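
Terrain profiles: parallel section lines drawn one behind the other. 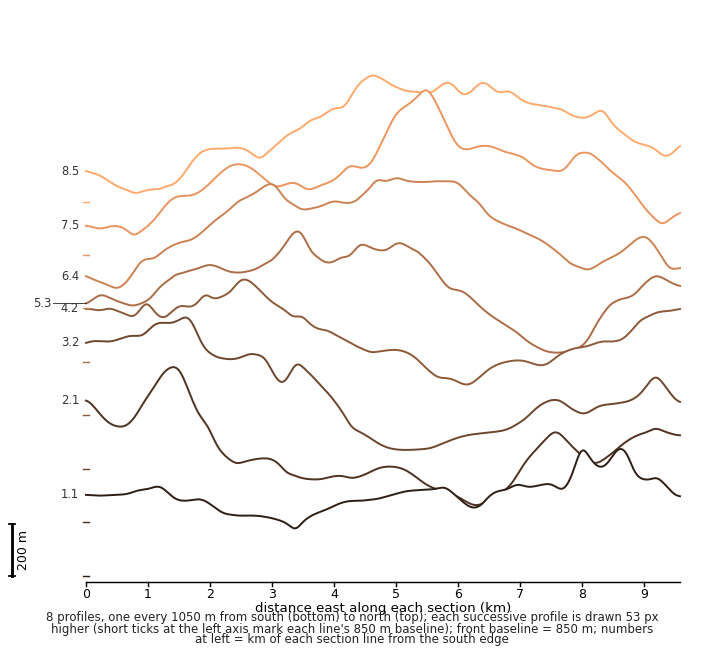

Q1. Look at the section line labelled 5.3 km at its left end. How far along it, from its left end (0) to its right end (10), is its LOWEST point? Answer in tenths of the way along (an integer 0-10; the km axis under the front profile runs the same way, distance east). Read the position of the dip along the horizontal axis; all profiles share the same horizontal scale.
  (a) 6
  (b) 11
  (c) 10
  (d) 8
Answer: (d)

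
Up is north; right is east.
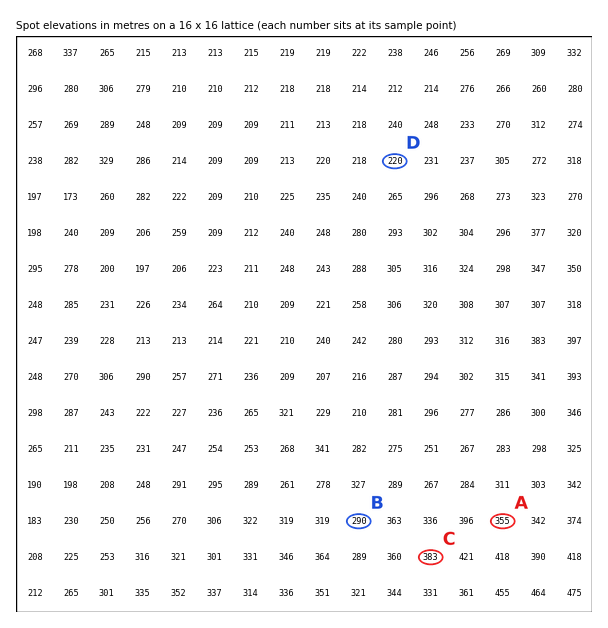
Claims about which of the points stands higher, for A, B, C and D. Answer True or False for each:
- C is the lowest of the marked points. False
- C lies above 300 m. True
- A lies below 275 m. False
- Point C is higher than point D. True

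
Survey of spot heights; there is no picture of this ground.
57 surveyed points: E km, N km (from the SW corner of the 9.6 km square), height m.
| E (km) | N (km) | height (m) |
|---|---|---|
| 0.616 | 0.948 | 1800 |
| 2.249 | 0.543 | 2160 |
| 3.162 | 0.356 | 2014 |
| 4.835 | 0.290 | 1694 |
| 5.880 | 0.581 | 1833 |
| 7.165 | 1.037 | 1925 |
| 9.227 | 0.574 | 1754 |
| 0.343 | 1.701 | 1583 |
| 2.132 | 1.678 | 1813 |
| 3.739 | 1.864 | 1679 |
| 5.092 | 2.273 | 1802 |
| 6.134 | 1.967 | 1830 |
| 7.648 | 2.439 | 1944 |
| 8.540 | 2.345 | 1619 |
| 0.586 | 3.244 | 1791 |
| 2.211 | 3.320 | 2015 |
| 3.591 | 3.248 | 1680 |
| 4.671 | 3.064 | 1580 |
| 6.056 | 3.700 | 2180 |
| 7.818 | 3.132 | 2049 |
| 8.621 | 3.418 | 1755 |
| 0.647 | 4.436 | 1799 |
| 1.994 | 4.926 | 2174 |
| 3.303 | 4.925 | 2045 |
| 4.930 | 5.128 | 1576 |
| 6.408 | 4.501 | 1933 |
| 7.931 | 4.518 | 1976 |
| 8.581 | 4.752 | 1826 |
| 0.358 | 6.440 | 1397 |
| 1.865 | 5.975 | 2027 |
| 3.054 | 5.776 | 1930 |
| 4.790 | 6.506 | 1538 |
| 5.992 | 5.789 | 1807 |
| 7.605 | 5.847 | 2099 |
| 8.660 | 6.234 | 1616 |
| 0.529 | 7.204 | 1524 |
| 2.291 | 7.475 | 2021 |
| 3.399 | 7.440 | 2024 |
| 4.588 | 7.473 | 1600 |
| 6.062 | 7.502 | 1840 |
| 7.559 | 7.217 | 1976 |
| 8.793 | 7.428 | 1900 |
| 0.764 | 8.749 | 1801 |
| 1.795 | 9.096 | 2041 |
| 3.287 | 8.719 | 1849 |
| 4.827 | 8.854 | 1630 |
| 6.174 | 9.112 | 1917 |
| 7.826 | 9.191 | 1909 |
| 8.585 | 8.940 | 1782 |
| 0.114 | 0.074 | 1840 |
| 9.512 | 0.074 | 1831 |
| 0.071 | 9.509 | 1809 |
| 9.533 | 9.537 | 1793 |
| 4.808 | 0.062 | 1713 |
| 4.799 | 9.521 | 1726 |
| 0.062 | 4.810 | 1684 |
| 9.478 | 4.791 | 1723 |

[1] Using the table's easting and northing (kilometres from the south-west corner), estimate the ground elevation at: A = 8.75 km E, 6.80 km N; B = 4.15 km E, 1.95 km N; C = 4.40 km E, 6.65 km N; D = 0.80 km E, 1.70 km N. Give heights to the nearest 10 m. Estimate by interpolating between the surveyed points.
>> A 1660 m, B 1660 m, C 1570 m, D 1710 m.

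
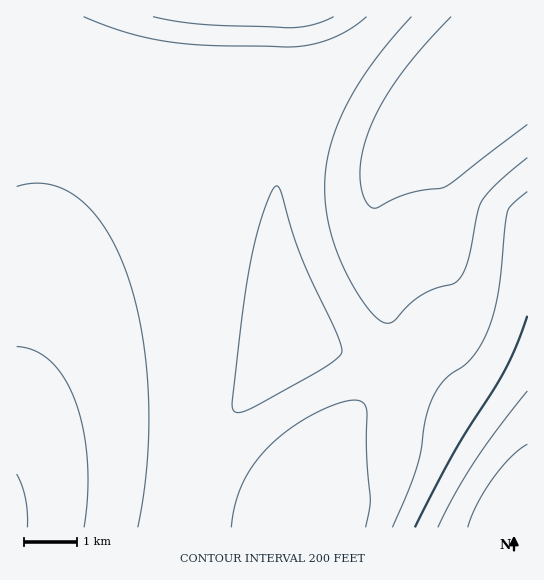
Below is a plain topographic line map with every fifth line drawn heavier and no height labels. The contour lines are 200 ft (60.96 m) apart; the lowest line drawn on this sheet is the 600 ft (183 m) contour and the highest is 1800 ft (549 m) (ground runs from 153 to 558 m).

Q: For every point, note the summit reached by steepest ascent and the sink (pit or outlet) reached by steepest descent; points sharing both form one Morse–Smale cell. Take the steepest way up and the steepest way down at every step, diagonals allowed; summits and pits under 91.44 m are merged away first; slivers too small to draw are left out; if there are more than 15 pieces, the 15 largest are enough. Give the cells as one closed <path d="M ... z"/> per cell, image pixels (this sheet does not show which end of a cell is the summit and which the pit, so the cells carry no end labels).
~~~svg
<path d="M527 16l-141 0-27 28-40 29-10 10-13 26-11 28-6 28-3 24 0 30 4 35 13 57 10 30-43 40-19 21-18 27-12 22-12 34-8 43 323 0 1-6-4-16 10 5 7-1z"/><path d="M27 16l-11 1 0 510 174 1 2-2 7-41 12-34 12-22 18-27 19-21 43-40-19-67-8-55 1-45 10-45-22-18-39-23-20-8-85-23-47-18z"/><path d="M385 16l-357 1 46 22 47 18 85 23 20 8 39 23 16 12 6 9 9-23 13-26 10-10 40-29 26-26z"/><path d="M511 505l4 22 12 1 1-17-13-2z"/>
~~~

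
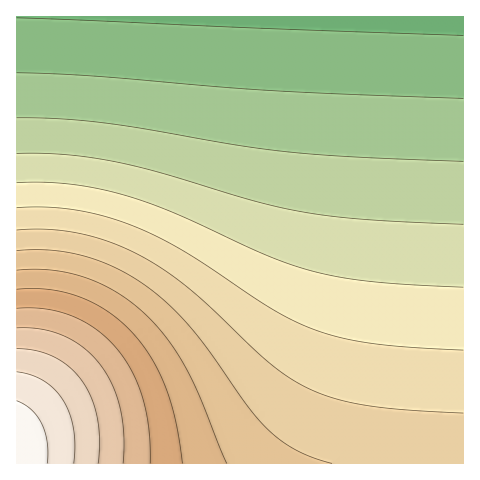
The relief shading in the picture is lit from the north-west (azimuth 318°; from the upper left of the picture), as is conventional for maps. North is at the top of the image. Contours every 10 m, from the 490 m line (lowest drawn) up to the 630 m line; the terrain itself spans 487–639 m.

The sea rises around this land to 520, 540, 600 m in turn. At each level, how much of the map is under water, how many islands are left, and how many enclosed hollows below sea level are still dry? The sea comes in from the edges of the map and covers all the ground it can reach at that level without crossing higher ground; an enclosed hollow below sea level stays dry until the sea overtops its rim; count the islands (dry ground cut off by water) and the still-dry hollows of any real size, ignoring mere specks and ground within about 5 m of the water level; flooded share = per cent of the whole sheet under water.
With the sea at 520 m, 39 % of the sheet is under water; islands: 0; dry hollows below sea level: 0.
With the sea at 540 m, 60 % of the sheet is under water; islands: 0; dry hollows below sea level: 0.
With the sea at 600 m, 94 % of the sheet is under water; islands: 0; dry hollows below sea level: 0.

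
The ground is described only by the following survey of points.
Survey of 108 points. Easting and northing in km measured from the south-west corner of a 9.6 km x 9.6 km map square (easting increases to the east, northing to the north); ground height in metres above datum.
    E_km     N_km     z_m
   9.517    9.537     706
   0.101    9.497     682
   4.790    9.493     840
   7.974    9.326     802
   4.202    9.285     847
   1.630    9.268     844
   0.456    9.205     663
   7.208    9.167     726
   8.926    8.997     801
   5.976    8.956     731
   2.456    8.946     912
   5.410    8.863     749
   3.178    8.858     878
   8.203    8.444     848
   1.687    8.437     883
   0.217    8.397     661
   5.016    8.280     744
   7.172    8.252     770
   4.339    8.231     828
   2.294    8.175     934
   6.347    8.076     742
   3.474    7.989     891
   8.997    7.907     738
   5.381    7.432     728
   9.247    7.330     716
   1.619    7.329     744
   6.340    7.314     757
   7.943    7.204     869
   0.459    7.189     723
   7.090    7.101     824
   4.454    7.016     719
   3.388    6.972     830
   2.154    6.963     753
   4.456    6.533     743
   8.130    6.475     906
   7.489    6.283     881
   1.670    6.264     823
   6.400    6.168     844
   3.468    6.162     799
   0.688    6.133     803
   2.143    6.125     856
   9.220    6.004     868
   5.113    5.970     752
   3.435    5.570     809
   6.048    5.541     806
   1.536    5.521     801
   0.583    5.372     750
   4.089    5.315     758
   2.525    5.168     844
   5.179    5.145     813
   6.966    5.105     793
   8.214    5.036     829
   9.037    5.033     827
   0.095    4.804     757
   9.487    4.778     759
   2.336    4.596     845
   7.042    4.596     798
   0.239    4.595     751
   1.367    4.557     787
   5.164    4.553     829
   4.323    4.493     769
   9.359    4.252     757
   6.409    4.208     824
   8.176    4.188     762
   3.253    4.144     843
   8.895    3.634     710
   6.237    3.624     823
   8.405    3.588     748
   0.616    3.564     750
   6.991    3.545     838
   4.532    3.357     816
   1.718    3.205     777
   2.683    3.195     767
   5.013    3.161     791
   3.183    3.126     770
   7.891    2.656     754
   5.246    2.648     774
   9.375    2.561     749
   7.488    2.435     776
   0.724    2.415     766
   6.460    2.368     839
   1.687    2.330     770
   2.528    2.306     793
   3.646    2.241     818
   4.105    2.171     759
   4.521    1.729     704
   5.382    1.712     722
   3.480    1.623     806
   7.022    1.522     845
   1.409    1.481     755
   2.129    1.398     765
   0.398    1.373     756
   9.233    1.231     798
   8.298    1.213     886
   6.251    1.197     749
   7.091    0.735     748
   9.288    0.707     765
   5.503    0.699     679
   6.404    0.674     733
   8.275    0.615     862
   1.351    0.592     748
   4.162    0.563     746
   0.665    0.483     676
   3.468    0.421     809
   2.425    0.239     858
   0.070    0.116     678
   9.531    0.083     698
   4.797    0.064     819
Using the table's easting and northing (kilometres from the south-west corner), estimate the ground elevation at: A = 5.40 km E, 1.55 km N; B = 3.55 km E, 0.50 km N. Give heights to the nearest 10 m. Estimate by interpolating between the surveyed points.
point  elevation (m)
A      690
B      790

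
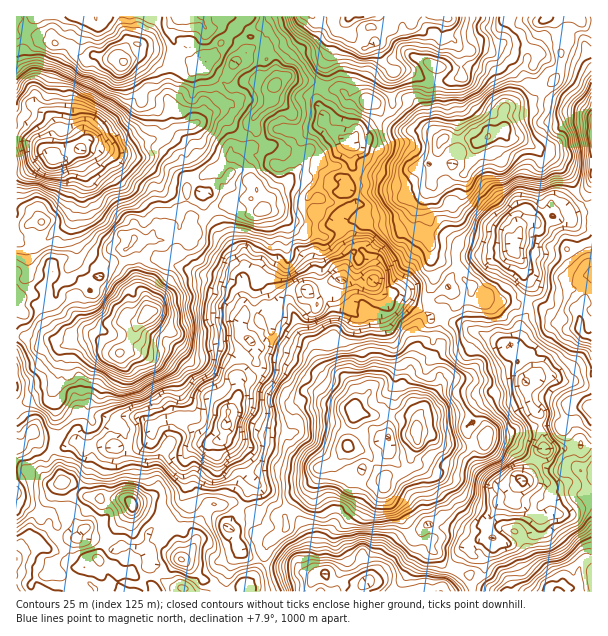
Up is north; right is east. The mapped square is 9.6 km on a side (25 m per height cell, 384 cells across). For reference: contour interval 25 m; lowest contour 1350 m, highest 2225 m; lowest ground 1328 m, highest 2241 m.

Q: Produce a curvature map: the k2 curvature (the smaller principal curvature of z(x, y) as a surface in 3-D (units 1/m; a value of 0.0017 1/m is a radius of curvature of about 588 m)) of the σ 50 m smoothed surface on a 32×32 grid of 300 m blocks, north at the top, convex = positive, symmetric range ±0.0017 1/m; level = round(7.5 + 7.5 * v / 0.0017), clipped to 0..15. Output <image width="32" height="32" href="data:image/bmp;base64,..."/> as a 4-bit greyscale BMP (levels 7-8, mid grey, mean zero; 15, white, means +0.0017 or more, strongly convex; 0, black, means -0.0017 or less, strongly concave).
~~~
<image width="32" height="32" href="data:image/bmp;base64,Qk12AgAAAAAAAHYAAAAoAAAAIAAAACAAAAABAAQAAAAAAAACAAATCwAAEwsAABAAAAAAAAAAAAAAABEREQAiIiIAMzMzAERERABVVVUAZmZmAHd3dwCIiIgAmZmZAKqqqgC7u7sAzMzMAN3d3QDu7u4A////ACMzMyUAY5liEhATABJWSHZTSIVxOiIhIBBjJIYzN0dXVzJCMlZTB2JWIDd5AxAjSIRBNVFVYDZmRGYzFEIpU0QzQ1KiQkQ1cXM2lTNkAiIBN3OTo3JnUSZxdbNGZhJFVmS1M0dTQWJ1llOUd2EAA2RUIkIzECFEVJR0IyRCoxBSEjEyUJQQJWEHZAaYQsRQUUBTYiACgDZTRWUkdyGEEFQ2gkEjJCIElValNaczIwOmRVM2lSUTA2ZTaEMyRVQDEWZiSXpkkjFEdoRkRkdjQlNXhHlmRUQwZmAmQ2U0ETRSSHZjUzlGBiZaNSdVIBQpZhRFKF1kMwUlAgQVNEaFJ1Y3JAZIVkUnIQNkEEQ3hyNVNjUSdiI0JUQgAAVFN1QFeEhzUwAkdBNnNSQWWEEgJEcwNGeWV4MVVFgwV3U2UEWTeSM2dWZTWHZSVVVDcyEREnlEN0hVOFiTRiFHdFZRIjQnRDU2NhNXVjMkdXZFIUMgAARkQ3V0NBRVJUllVGc4hTAAESNVOXVmhSMTJyZVOZcDYhVTIzc0ASEjV2koeVRkI0Q0dlMUVjgyRQN2NFU1MgNSVTUlNSRxFms2RDSaREYDJlhUR3JmqDWFAAEBMzh2NVhbdxeEAjQydAN5IlUiZEh1N3oXN0V2ZAAHUhIzM2ElVCNjIxRkYhQYMSMFdmZH"/>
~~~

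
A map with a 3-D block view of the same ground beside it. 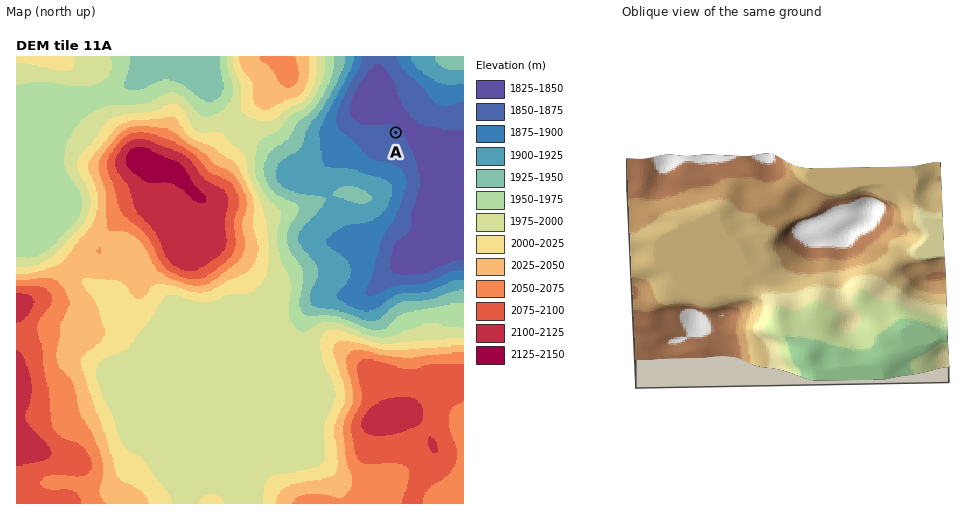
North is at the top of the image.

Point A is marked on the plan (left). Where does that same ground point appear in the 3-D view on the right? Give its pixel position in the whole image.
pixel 894 346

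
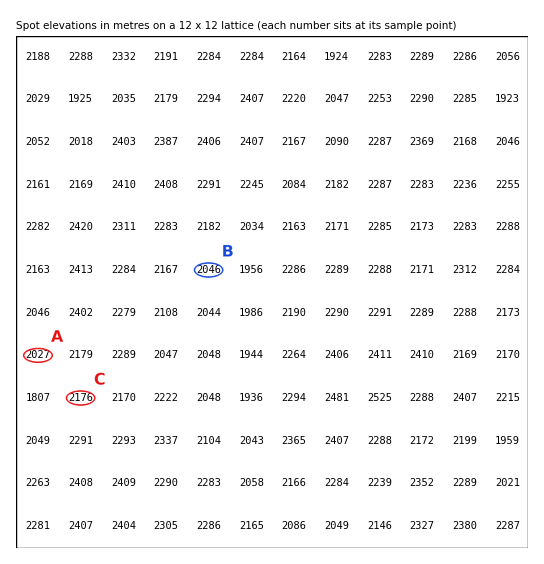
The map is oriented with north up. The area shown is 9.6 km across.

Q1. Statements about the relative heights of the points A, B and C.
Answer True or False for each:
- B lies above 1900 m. True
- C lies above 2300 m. False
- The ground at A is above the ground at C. False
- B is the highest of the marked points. False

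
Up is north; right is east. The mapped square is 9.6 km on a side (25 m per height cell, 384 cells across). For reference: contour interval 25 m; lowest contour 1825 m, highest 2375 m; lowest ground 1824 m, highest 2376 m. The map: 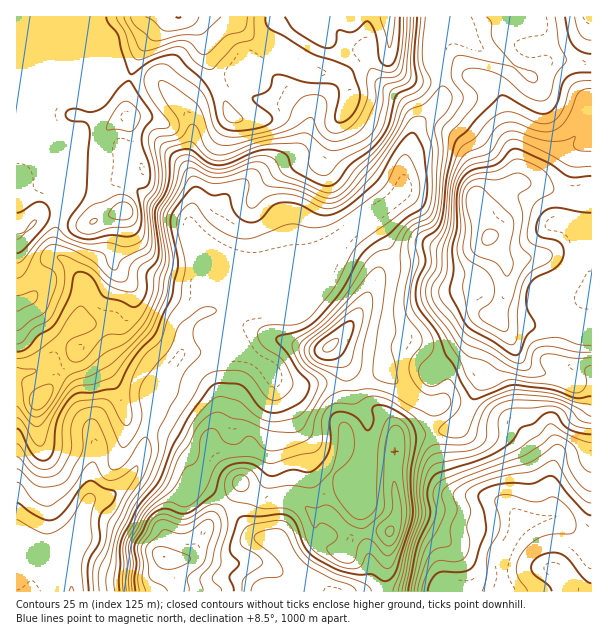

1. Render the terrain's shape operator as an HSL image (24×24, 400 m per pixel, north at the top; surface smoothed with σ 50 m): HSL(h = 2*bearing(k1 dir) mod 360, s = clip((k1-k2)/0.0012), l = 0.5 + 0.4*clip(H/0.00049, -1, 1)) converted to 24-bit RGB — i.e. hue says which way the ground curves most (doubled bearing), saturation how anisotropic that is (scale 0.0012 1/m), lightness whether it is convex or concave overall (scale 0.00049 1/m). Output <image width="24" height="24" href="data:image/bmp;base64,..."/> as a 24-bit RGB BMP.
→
<image width="24" height="24" href="data:image/bmp;base64,Qk32BgAAAAAAADYAAAAoAAAAGAAAABgAAAABABgAAAAAAMAGAAATCwAAEwsAAAAAAAAAAAAAamWUucWOCgdEhcDBHB6r+uLBlrlZpbsyNLkyljxjQY5tVZ+kcR8kVzQMDqwT//qvJYN1EBIkeJFKZah7VD2EqWxoesONZXmyb22Bq7p3EjhrWz2kah638PjTrK7Y5LHPMLSxX4/RhUnPXgpVp27u1O33HxKk//rMHlyBFxZtq9C6R4J6NmJ6jbKosKWTg1N4eVJNuK5AG0hRLG90Hq+6+eHSg7Xe9pzp156+UBghOzkXFxxMueWdUc5nWRn//tzNmy3hE2d+WpFZrHewPWmIWYlTiXhaokRGd1mbw8WaIHV6JItZG11npuuJ42MmNHch/zJhui+sspvpYuD8hM/JY9JLExIj/9hf/PW5IhidW4eujU5VaTpXio1WZThVxJBCkyhGpcVVTEiwiySlADoZOWIt9oxqNWdhxU7T2+/wLXO4rnp5s0yIoUYxMDVu9v3L6nsuLQ0qbVYhT08kPmU5caRVOihlws+rXCHTvOW6UVugKkGh6MJ5Byksz9J9vWKEIsRQ1rI0XzJ5p3yPVz5/76adEjNg/PS+20NdRyBnr3B/hpmrYJirbKV9GUZkwMaBHfACjdNmUEhwPSti6teqBz9qQKJ82KOgcbB2cbWFXG+3TFCHfzBs5vC/GR195ffBwWzofiv92d/wcqzNhWjCs32jRhRn0cov/177qt9JKB81JEtDzuy0HzN1RoV2drFdxJyFe7JkPUZVZUJ7b2PCy+Kwly/NmvWvmxxpHlBH9HFdj2IjLSwZkmEoJwwau+M3Sd+f/8zfPR2DXLSYdNFSL0RdTXl+SY9lub2Iso+AVD1bWTsyPE4Pta0QK6EdcSsbew49etI7lzWF+dLkeiW1W4rLk8P8u+b6Rpcdg4ow36PDbJKlp7dFQ3BvL3Vmb5Vag41OklZGazRJghuE7rOjb+d5Q52UR0B0YLPF4G20wacqdkIr5WVTSvW5bkMaa0ATlsp5J39fZMKQzWbF56WpLpx6M2iGapqQdY5vcFeMhaDcP7v/2NH6/c7iPXOCQ1V8ZEU9XCElwYBmllKP0/jUjCLFZI7Xq7LizZC0gLyZJk5ek35dwIBx3tCTHTxOSYRrcopnaZyIb5BOQ1UwDjAY75B+9qG9Gh1lqiuddbSCdsbGx97pyNyIQGCifliHln1krX16zaWnHy5toDRBh9ld5uDEI0+NVF6Mdn2If4Byf4Byc31xPXJfK2ZB+LunFRxvUjzI2NTmj86QbkVF9uCmGyo0UHxooYWGJtgPwGM6VQ1EXdGd4+Z438cfG4vFOz9/gHN6g3twe4B1foF8bYF7MGptyb2Gki+8JmVOiE804XlGapBB3Oaflk/WP8aqTZuE8LGlEgcs01JDJ6Iix6dZzf7REQhiYjZxhmJfkJNqa4Npe35wfoZjPXpkRZ1khy63nJPdN1vt5K3A4tfNestqKpaSzmOuY1OF443KBiX/pLDs5L/41fbgxPlxEwsoUDtsdICewHt4VZRzblhfp1UwQ4UcI2MvJmtIM7dSKgYt+a5qpeB9zqKcZDR0WFA1hWZKVZNEnEVmNWtaf60y8tNZ/2l1GWKoES9HXocqkbhTyjBfTSUpxbBexN6tI3VYLnpSHTI2Dg4u7fbV5tO5nEpivVufY5HHjJPJp4KhdW19QEN10MyNZ06C8ffUeROZMgEy5OBVBi0PMKSWpp3iwtzl0puYq59IHW9iJClaGFl5oP2M3Gur3onIrbvOa4K7VmukhHdnhnJ4O0dr18aNe4VK/8UfZAU7CVLo6sbNy1yeGF8sHnobi0k2x5pZ2a+kH4llDyk9LWxuhOpmXjQxu9yLn2qTqDdyd3BMgHqEklqcYZu7ZGvP2Ku5clDpsbvzFAxk5rS509b21tP4aYLbI1q789jYd7+c4KXKAhkxJd/FoYxsdJqNos56YFR1kDSKxYR/e4SFW5J/kqJaQF1o19ibnWxXXSBDRC5fr/Gbe0hPknlTj1RpLGBdyN501J7AvypQK2mUCkM6cnksdZk5h8hdXD9jVDdj3dW3gX99gH5/gIB9YHp71IcxTz8YcT5sVatZdMhWYGGHmlpoc1a9lK3Vccmw0CJj/lo+df/rJQCFqNXdp+DhqDtMWi84PaZ4i8Q6gIB/f39/f4B/cGF7qz2R8pisFE43k9FteppoQGhQgMnGYZatgFxLjpFXSCRr/vfNJoeKDhRNcsBWbDEopVNRhpCqcT6FuINAf36AiHl6doSEgECPmkTAktCH4bbraN7Ji1qsidqiNUNngVxlhJx1l2F6NDyN+v/MVjiyFCNUeVVmf5hodpdme2lgYUB5x8Ki"/>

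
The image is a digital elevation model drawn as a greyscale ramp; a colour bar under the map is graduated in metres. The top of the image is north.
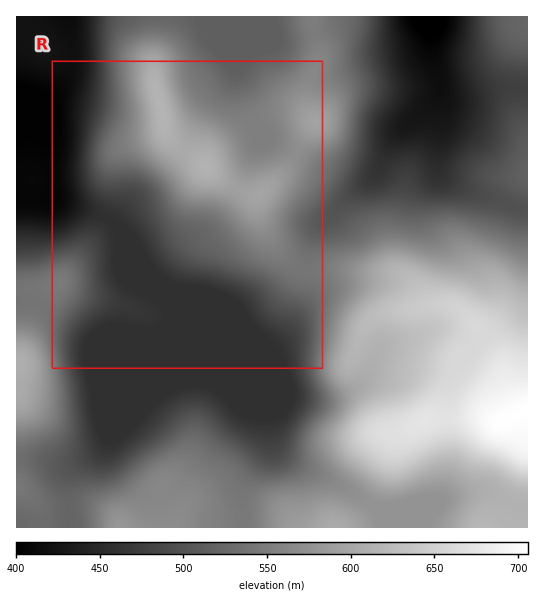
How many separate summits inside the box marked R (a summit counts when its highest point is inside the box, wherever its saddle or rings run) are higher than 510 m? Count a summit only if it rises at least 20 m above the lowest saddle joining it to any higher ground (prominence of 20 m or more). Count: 2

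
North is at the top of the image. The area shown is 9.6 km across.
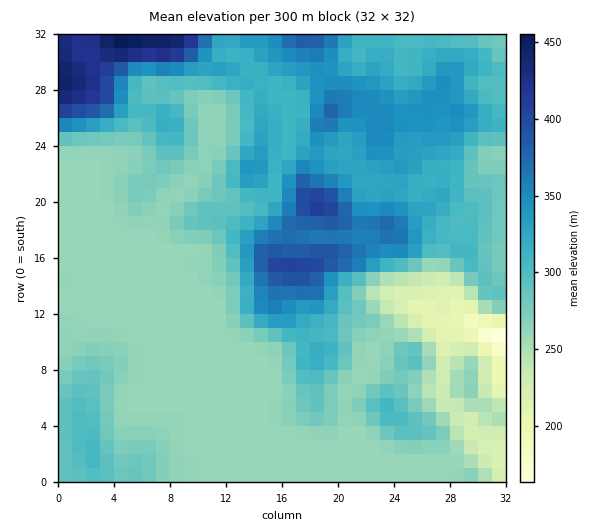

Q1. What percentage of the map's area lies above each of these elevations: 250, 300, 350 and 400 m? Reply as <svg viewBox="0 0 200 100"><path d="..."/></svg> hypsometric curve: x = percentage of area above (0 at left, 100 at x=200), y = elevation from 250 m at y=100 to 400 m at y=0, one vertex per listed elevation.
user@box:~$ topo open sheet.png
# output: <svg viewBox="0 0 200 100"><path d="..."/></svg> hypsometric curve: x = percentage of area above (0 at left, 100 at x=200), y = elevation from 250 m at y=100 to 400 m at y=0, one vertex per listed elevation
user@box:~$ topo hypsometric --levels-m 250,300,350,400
<svg viewBox="0 0 200 100"><path d="M186 100l-106-33-55-34-18-33"/></svg>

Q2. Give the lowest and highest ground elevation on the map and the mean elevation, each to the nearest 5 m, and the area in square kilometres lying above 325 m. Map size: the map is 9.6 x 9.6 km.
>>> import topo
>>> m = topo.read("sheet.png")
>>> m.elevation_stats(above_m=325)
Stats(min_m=155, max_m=455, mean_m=295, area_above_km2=22.5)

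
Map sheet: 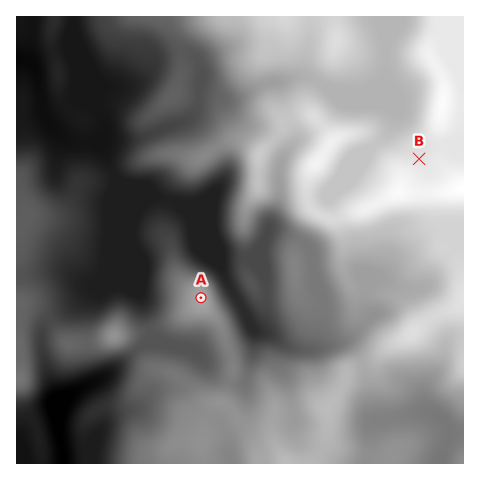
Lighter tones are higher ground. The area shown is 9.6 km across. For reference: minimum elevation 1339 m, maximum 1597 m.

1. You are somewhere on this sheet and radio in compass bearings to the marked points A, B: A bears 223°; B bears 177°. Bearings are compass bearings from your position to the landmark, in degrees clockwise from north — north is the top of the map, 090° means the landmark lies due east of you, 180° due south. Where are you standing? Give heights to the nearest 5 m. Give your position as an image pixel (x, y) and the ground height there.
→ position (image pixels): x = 414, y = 69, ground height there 1550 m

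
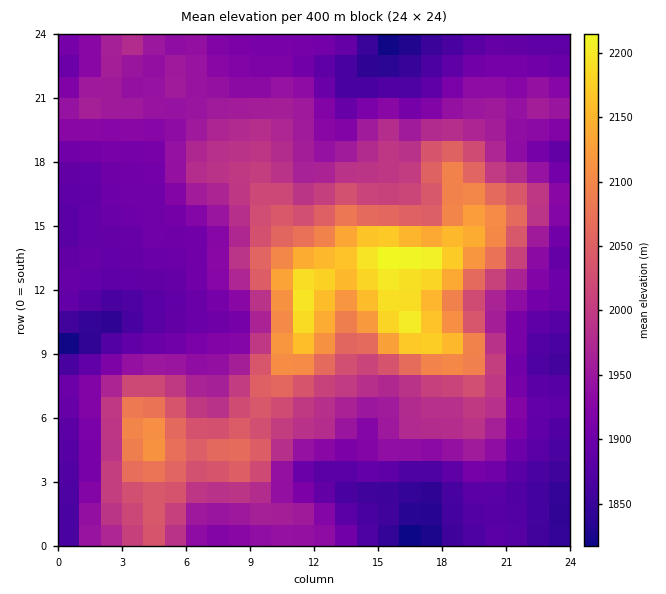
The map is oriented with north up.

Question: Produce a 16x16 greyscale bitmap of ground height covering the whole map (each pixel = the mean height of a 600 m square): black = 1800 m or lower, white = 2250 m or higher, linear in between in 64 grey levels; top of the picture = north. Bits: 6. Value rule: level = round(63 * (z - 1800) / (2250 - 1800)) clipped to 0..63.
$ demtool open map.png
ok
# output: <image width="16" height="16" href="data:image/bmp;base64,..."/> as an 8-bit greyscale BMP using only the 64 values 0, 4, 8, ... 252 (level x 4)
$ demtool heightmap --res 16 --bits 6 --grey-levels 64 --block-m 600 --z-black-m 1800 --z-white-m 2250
<image width="16" height="16" href="data:image/bmp;base64,Qk02BQAAAAAAADYEAAAoAAAAEAAAABAAAAABAAgAAAAAAAABAAATCwAAEwsAAAABAAAAAAAAAAAAAAEBAQACAgIAAwMDAAQEBAAFBQUABgYGAAcHBwAICAgACQkJAAoKCgALCwsADAwMAA0NDQAODg4ADw8PABAQEAAREREAEhISABMTEwAUFBQAFRUVABYWFgAXFxcAGBgYABkZGQAaGhoAGxsbABwcHAAdHR0AHh4eAB8fHwAgICAAISEhACIiIgAjIyMAJCQkACUlJQAmJiYAJycnACgoKAApKSkAKioqACsrKwAsLCwALS0tAC4uLgAvLy8AMDAwADExMQAyMjIAMzMzADQ0NAA1NTUANjY2ADc3NwA4ODgAOTk5ADo6OgA7OzsAPDw8AD09PQA+Pj4APz8/AEBAQABBQUEAQkJCAENDQwBEREQARUVFAEZGRgBHR0cASEhIAElJSQBKSkoAS0tLAExMTABNTU0ATk5OAE9PTwBQUFAAUVFRAFJSUgBTU1MAVFRUAFVVVQBWVlYAV1dXAFhYWABZWVkAWlpaAFtbWwBcXFwAXV1dAF5eXgBfX18AYGBgAGFhYQBiYmIAY2NjAGRkZABlZWUAZmZmAGdnZwBoaGgAaWlpAGpqagBra2sAbGxsAG1tbQBubm4Ab29vAHBwcABxcXEAcnJyAHNzcwB0dHQAdXV1AHZ2dgB3d3cAeHh4AHl5eQB6enoAe3t7AHx8fAB9fX0Afn5+AH9/fwCAgIAAgYGBAIKCggCDg4MAhISEAIWFhQCGhoYAh4eHAIiIiACJiYkAioqKAIuLiwCMjIwAjY2NAI6OjgCPj48AkJCQAJGRkQCSkpIAk5OTAJSUlACVlZUAlpaWAJeXlwCYmJgAmZmZAJqamgCbm5sAnJycAJ2dnQCenp4An5+fAKCgoAChoaEAoqKiAKOjowCkpKQApaWlAKampgCnp6cAqKioAKmpqQCqqqoAq6urAKysrACtra0Arq6uAK+vrwCwsLAAsbGxALKysgCzs7MAtLS0ALW1tQC2trYAt7e3ALi4uAC5ubkAurq6ALu7uwC8vLwAvb29AL6+vgC/v78AwMDAAMHBwQDCwsIAw8PDAMTExADFxcUAxsbGAMfHxwDIyMgAycnJAMrKygDLy8sAzMzMAM3NzQDOzs4Az8/PANDQ0ADR0dEA0tLSANPT0wDU1NQA1dXVANbW1gDX19cA2NjYANnZ2QDa2toA29vbANzc3ADd3d0A3t7eAN/f3wDg4OAA4eHhAOLi4gDj4+MA5OTkAOXl5QDm5uYA5+fnAOjo6ADp6ekA6urqAOvr6wDs7OwA7e3tAO7u7gDv7+8A8PDwAPHx8QDy8vIA8/PzAPT09AD19fUA9vb2APf39wD4+PgA+fn5APr6+gD7+/sA/Pz8AP39/QD+/v4A////ADBgfHRMTFBQSCwYDCQsKBwsaICAZGRgSDQgHBgkLCgcLGScmISMeEAwODQwPEAsJDBgqJyEjHxkXEhYYGRcPCg4YJiEaHSIeGhcXGhsbDwwLERcXFBckKSIdHyUnHw0JBAgMDhARHzIrJjI1Lh0OCgsICgwOER41Ly83MyYZEQ0NDA0NDxcmMzQ1ODcuIRcODA0ODg8XIigsNDYzMisdEAwODg8TGSAfIyQiIisrIhQMDg8SGRsdGRocHCEpIBoREBAQExgaGhcUFxodIBkSDhQVFBQVFxcWEBATEhUWFBURFhQVFBISEgwICQsQEhIREBUXFBMQEA8OCAMHCg0NDA="/>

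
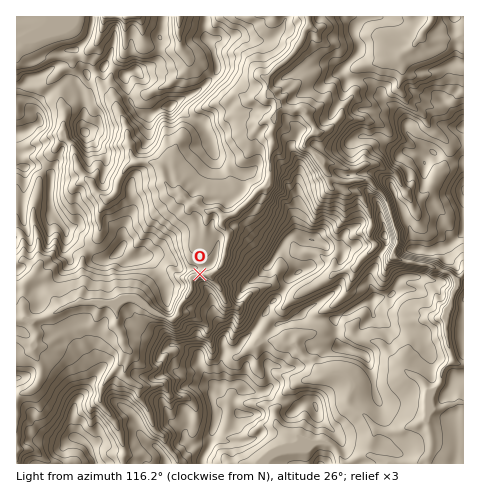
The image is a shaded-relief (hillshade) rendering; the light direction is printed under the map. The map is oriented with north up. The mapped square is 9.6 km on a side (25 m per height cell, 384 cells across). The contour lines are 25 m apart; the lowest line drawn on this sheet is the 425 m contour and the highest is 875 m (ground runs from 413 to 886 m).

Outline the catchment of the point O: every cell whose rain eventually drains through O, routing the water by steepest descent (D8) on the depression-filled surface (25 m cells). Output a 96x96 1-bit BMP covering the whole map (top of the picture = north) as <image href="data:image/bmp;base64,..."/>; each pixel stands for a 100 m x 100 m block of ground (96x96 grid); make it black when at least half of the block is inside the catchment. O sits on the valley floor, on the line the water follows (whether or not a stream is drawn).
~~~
<image width="96" height="96" href="data:image/bmp;base64,Qk2+BAAAAAAAAD4AAAAoAAAAYAAAAGAAAAABAAEAAAAAAIAEAAATCwAAEwsAAAIAAAAAAAAA////AAAAAAD//////wAAAAAAAAD//////wAAAAAAAAD//////4AAAAAAAAD//////4AAAAAAAAD//////8AAAAAAAAD//////8AAAAAAAAD//////8AAAAAAAAD//////8AAAAAAAAD//////+AAAAAAAAD//////+AAAAAAAAD//////+AAAAAAAAD//////+AAAAAAAAD//////8AAAAAAAAD//////8AAAAAAAAD//////8AAAAAAAAD//////8AAAAAAAAD//////+AAAAAAAAD///////AAAAAAAAD///////gAAAAAAAD///////AAAAAAAAD///////AAAAAAAAD///////AAAAAAAAD///////AAAAAAAAD///////AAAAAAAAD///////gAAAAAAAD///////AAAAAAAAD///////AAAAAAAAD///////gAAAAAAAD///////gAAAAAAAD///////AAAAAAAAD//////+AAAAAAAAD//////+AAAAAAAAD//////8AAAAAAAAD//////8AAAAAAAAD//////8AAAAAAAAD//////8AAAAAAAAD//////8AAAAAAAAD//////4AAAAAAAAD//////wAAAAAAAAD//////gAAAAAAAAD//////gAAAAAAAAD//////wAAAAAAAAD/////wAAAAAAAAAD/////gAAAAAAAAAD//4YPAAAAAAAAAAD//wAAAAAAAAAAAAD//gAAAAAAAAAAAAD//AAAAAAAAAAAAAD/8AAAAAAAAAAAAAD/4AAAAAAAAAAAAAD/wAAAAAAAAAAAAAD/wAAAAAAAAAAAAAD/gAAAAAAAAAAAAAD/AAAAAAAAAAAAAAD/AAAAAAAAAAAAAAD/AAAAAAAAAAAAAAD+AAAAAAAAAAAAAAD+AAAAAAAAAAAAAAD+AAAAAAAAAAAAAAD/AAAAAAAAAAAAAAD/AAAAAAAAAAAAAAD/AAAAAAAAAAAAAAD+AAAAAAAAAAAAAAD4AAAAAAAAAAAAAAAAAAAAAAAAAAAAAAAAAAAAAAAAAAAAAAAAAAAAAAAAAAAAAAAAAAAAAAAAAAAAAAAAAAAAAAAAAAAAAAAAAAAAAAAAAAAAAAAAAAAAAAAAAAAAAAAAAAAAAAAAAAAAAAAAAAAAAAAAAAAAAAAAAAAAAAAAAAAAAAAAAAAAAAAAAAAAAAAAAAAAAAAAAAAAAAAAAAAAAAAAAAAAAAAAAAAAAAAAAAAAAAAAAAAAAAAAAAAAAAAAAAAAAAAAAAAAAAAAAAAAAAAAAAAAAAAAAAAAAAAAAAAAAAAAAAAAAAAAAAAAAAAAAAAAAAAAAAAAAAAAAAAAAAAAAAAAAAAAAAAAAAAAAAAAAAAAAAAAAAAAAAAAAAAAAAAAAAAAAAAAAAAAAAAAAAAAAAAAAAAAAAAAAAAAAAAAAAAAAAAAAAAAAAAAAAAAAAAAAAAAAAAAAAAAAAAAAAAAAAAAAAAAAAAAAAAAAAAAAAAAAAAAAAAAAAAAAAAAAAAAAAAAAAAAAAA="/>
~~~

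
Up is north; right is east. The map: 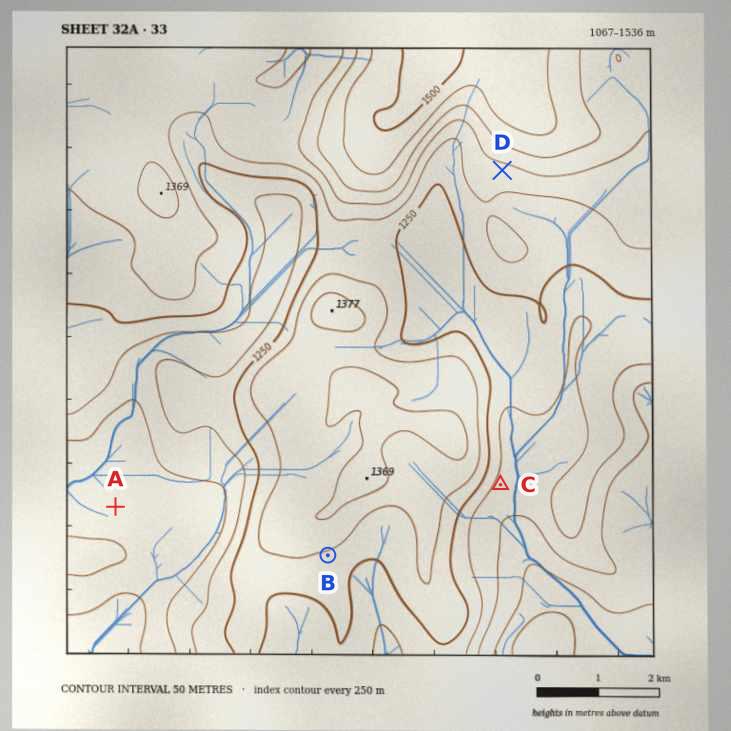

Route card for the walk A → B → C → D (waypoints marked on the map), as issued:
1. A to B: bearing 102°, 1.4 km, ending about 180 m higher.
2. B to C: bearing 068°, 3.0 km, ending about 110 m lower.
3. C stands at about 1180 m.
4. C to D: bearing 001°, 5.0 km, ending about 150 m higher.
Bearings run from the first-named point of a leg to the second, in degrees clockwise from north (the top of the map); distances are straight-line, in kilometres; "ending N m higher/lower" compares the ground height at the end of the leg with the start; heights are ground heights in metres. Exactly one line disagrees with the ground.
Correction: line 1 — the distance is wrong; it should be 3.6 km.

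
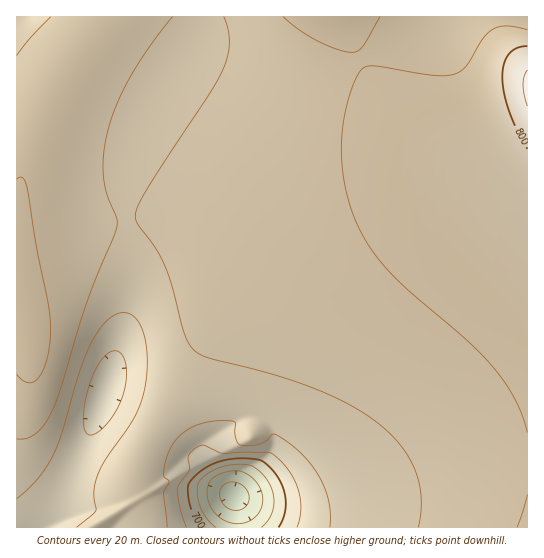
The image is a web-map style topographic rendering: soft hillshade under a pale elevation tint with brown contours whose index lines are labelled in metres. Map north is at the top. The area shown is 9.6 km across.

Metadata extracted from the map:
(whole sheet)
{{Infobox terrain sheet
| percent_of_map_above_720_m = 96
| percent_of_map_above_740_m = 90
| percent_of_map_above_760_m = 69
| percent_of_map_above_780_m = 21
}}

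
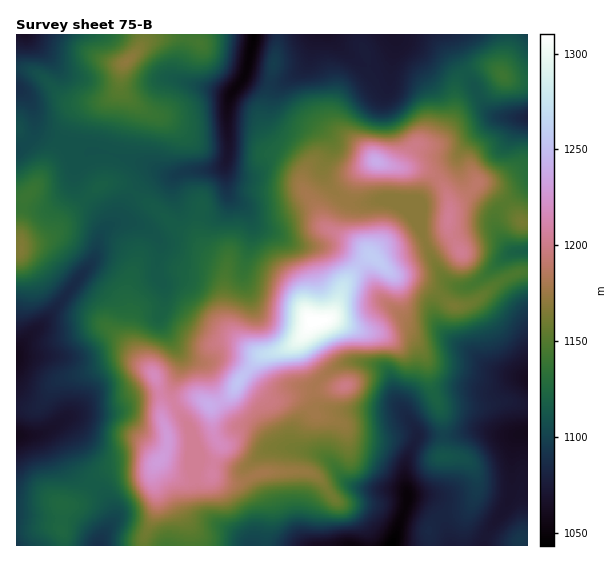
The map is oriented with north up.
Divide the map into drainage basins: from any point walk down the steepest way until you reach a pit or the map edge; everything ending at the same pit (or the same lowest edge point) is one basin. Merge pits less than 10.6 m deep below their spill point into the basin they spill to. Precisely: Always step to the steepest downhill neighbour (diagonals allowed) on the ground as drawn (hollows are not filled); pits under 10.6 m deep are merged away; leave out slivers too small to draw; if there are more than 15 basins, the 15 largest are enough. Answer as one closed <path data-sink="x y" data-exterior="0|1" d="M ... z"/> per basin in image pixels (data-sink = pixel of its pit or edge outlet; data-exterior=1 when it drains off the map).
<path data-sink="391 545" data-exterior="1" d="M334 319l-20 2-11 15-14 11-28 8-21 24-8 14-7 6-11 6-5 0-8-6-10-1-18 7-9 6-1 10 5 15 0 8-5 13-10 12 4 34-2 12-11 22 1 9 284 0 0-18 10-11 24-6 9-7 5-15-2-18-3-6-10-7-19-2-2-44-10-27-4-24-8-14-9-8-20-1-13-5-15-2z"/><path data-sink="254 35" data-exterior="1" d="M277 34l-134 0-3 14-17 17-6 27-11 9-24 6-10 9-15 33-22 39-12 11-7 1 0 49 3 1 6-7 10-1 14-5 29-32 24-20 17-2 11 6 8 8 20 13 17 17 19 10 12 13 19 11 2 11-3 12 0 33 5 12 24 22 5 3 11 0 17-5 11-7 17-21 13-2 6-6 15-34 23-24-13-12-31-14-4-5-8-20-12-17 0-11 2-7-2-8-12-11-12-7-14-16-1-18 11-45 2-16z"/><path data-sink="17 357" data-exterior="1" d="M119 183l-17 2-24 20-29 32-14 5-10 1-6 7-3 1 1 158 16 0 6-3 14-21 8-6 18-4 35-13 16-1 16 6 7 6 8 23 1 21 3-7 21-11 11-1 12 7 5 0 11-6 7-6 8-14 13-16 11-8-6-1-9-5-22-24-3-8 0-33 3-12-2-11-19-11-12-13-19-10-17-17-20-13-8-8z"/><path data-sink="527 433" data-exterior="1" d="M371 255l-23 24-7 12-6 20-7 8 34 12 15 2 13 5 20 1 9 8 8 14 4 24 10 27 2 44 19 2 5 3 5 4 5 15-2 19-9 11-24 5-11 10-2 20 90 1 3-7 6 0 0-267-10 1-17 8-30 22-17 3-24-19-13-6-24-7z"/><path data-sink="326 35" data-exterior="1" d="M509 34l-232 1-2 29-11 45 0 14 5 10 10 10 12 7 12 11 2 6-2 9 1 15 11 13 8 20 4 5 18 7-5-5 0-11 15-40 12-14 7-4 16 4 11 0 14-20 18-1 8-6 12-24 4-34 5-6 16-8 13 0 10 6 7-24z"/><path data-sink="17 436" data-exterior="1" d="M130 361l-16 1-35 13-18 4-8 6-14 21-6 3-17 0 1 101 16 0 17-5 23 0 12-10 10-15 8-7 11-4 36 0 13-12 4-8 1-13-7-20 0-20-4-15-7-11z"/><path data-sink="25 35" data-exterior="1" d="M142 34l-126 1 1 164 6 0 14-15 20-35 15-33 10-9 24-6 11-9 6-27 17-17 3-5z"/><path data-sink="527 117" data-exterior="1" d="M491 67l-13 0-18 10-4 7-3 31-12 24-8 6-18 1-10 15-4 5-5 1 25 2 10 4 12 11 6 16 1 10 3-7 12-6 12-14 4 0 13 7 28 32 5 0 1-141-19-2z"/><path data-sink="527 251" data-exterior="1" d="M481 183l-4 0-12 14-13 7-3 7-1 20-3 3-35 13-24 4-11 8 18 15 24 7 13 6 24 19 17-3 30-22 13-7 13-3 1-48-6-1-28-32z"/><path data-sink="99 545" data-exterior="1" d="M154 466l-4 3-41 1-14 10-17 22-5 3-10 0-2 24 3 7 0 9 79 1 1-9 11-22 2-12-4-22z"/>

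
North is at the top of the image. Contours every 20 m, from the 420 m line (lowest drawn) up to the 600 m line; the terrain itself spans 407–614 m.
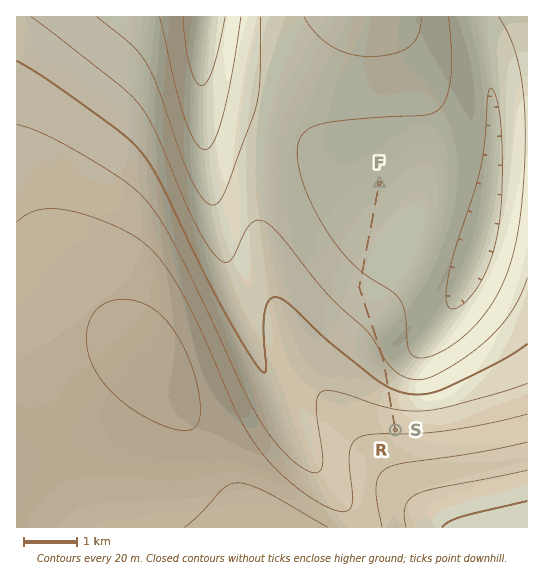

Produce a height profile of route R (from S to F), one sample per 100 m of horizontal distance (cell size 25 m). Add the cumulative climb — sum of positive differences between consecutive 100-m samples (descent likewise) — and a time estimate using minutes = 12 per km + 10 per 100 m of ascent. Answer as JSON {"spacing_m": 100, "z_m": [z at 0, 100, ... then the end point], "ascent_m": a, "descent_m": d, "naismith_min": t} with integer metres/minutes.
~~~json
{"spacing_m": 100, "z_m": [537, 533, 529, 525, 520, 516, 511, 506, 501, 496, 492, 488, 485, 482, 481, 480, 479, 478, 478, 477, 476, 475, 474, 472, 471, 470, 468, 467, 465, 463, 461, 459, 457, 456, 454, 453, 452, 451, 450, 449, 448, 447, 447, 447, 446, 446, 446, 447, 447], "ascent_m": 1, "descent_m": 91, "naismith_min": 57}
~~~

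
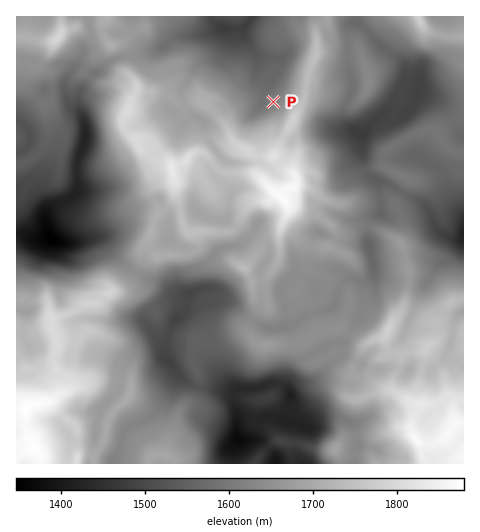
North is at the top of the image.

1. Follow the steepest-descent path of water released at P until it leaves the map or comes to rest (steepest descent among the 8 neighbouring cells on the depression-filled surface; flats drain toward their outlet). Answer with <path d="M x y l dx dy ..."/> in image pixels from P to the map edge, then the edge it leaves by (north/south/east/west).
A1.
<path d="M273 102l-7-7 0-6 12-20 0-8-2-2-4-2-13-1-8-8-6-9-2-6 0-6 9-9 0-1"/>
exit: north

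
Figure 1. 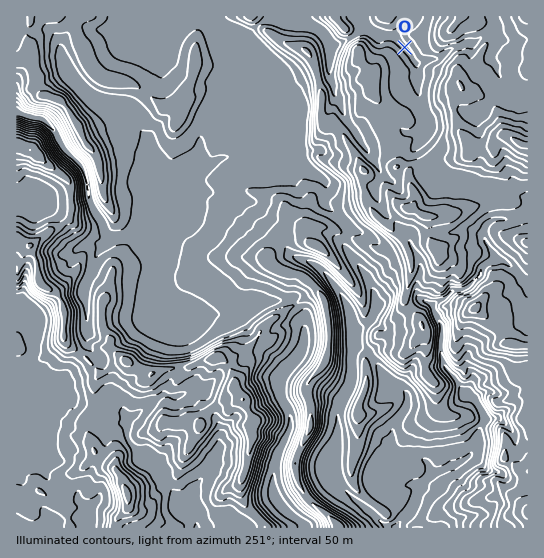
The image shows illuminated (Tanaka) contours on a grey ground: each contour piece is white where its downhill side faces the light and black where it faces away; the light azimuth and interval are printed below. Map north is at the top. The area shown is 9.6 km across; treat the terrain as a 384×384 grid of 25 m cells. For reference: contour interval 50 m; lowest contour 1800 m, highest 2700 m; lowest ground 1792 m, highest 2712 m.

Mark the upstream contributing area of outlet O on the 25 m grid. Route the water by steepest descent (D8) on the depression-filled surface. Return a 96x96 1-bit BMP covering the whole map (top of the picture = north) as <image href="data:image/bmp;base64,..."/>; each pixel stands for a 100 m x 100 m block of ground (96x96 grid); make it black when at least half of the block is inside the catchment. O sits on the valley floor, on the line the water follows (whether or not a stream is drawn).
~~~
<image width="96" height="96" href="data:image/bmp;base64,Qk2+BAAAAAAAAD4AAAAoAAAAYAAAAGAAAAABAAEAAAAAAIAEAAATCwAAEwsAAAIAAAAAAAAA////AAAAAAAAAAAAAAAAAAAAAAAAAAAAAAAAAAAAAAAAAAAAAAAAAAAAAAAAAAAAAAAAAAAAAAAAAAAAAAAAAAAAAAAAAAAAAAAAAAAAAAAAAAAAAAAAAAAAAAAAAAAAAAAAAAAAAAAAAAAAAAAAAAAAAAAAAAAAAAAAAAAAAAAAAAAAAAAAAAAAAAAAAAAAAAAAAAAAAAAAAAAAAAAAAAAAAAAAAAAAAAAAAAAAAAAAAAAAAAAAAAAAAAAAAAAAAAAAAAAAAAAAAAAAAAAAAAAAAAAAAAAAAAAAAAAAAAAAAAAAAAAAAAAAAAAAAAAAAAAAAAAAAAAAAAAAAAAAAAAAAAAAAAAAAAAAAAAAAAAAAAAAAAAAAAAAAAAAAAAAAAAAAAAAAAAAAAAAAAAAAAAAAAAAAAAAAAAAAAAAAAAAAAAAAAAAAAAAAAAAAAAAAAAAAAAAAAAAAAAAAAAAAAAAAAAAAAAAAAAAAAAAAAAAAAAAAAAAAAAAAAAAAAAAAAAAAAAAAAAAAAAAAAAAAAAAAAAAAAAAAAAAAAAAAAAAAAAAAAAAAAAAAAAAAAAAAAAAAAAAAAAAAAAAAAAAAAAAAAAAAAAAAAAAAAAAAAAAAAAAAAAAAAAAAAAAAAAAAAAAAAAAAAAAAAAAAAAAAAAAAAAAAAAAAAAAAAAAAAAAAAAAAAAAAAAAAAAAAAAAAAAAAAAAAAAAAAAAAAAAAAAAAAAAAAAAAAAAAAAAAAAAAAAAAAAAAAAAAAAAAAAAAAAAAAAAAAAAAAAAAAAAAAAAAAAAAAAAAAAAAAAAAAAAAAAAAAAAAAAAAAAAAAAAAAAAAAAAAAAAAAAAAAAAAAAAAAAAAAAAAAAAAAAAAAAAAAAAAAAAAAAAAAAAAAAAAAAAAAAAAAAAAAAAAAAAAAAAAAAAAAAAAAAAAAAAAAAAAAAAAAAAAAAAAAAAAAAAAAAAAAAAAAAAAAAAAAAAAAAAAAAAAAAAAAAAAAAAAAAAAAAAAAAAAAAAAAAAAAAAAAAAAAAAAAAAAAAAAAAAAAAAAAAAAAAAAAAAAAAAAAAAAAAAAAAAAAAAAAAAAAAAAAAAAADAAAAAAAAAAAAAAAHwAAAAAAAAAAAAAAH/8AAAAAAAAAAAAAH/+AAAAAAAAAAAAAP//4AAAAAAAAAAAAf//8MAAAAAAAAAAAf//+8AAAAAAAAAAA////8AAAAAAAAAAA////8AAAAAAAAAAB////8AAAAAAAAAAB////8AAAAAAAAAAD////8AAAAAAAAAAD////8AAAAAAAAAAD////8AAAAAAAAAAB////8AAAAAAAAAAB////8AAAAAAAAAAB////8AAAAAAAAAAB////8AAAAAAAAAAB////8AAAAAAAAAAA////8AAAAAAAAAAAP///8AAAAAAAAAAAH///8AAAAAAAAAAAD///8AAAAAAAAAAAB///8AAAAAAAAAAAA///8AAAAAAAAAAAAA//8AAAAAAAAAAAAAP/8AAAAAAAAAAAAAP/8AAAAAAAAAAAAAH/8="/>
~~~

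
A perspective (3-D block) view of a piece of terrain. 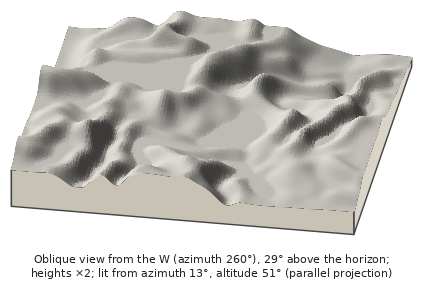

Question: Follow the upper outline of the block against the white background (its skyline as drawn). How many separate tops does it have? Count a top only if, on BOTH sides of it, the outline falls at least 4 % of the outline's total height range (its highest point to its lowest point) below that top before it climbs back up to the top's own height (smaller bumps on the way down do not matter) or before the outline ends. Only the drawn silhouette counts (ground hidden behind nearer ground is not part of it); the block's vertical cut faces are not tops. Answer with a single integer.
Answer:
2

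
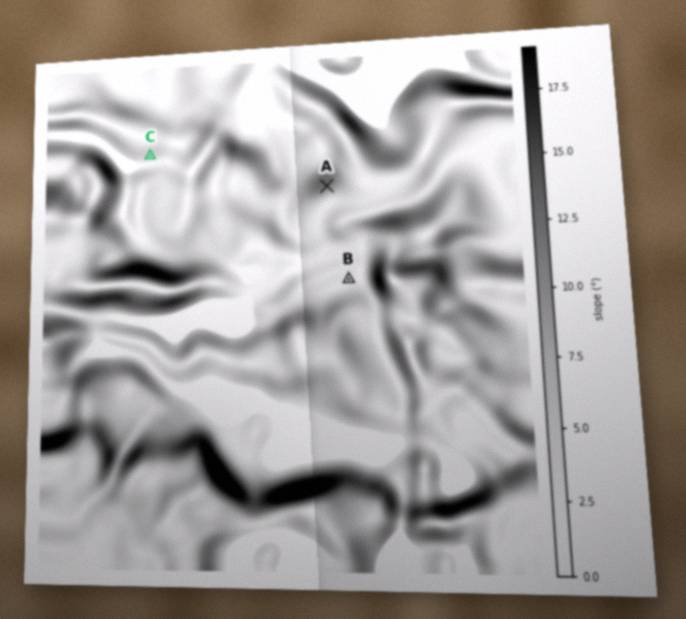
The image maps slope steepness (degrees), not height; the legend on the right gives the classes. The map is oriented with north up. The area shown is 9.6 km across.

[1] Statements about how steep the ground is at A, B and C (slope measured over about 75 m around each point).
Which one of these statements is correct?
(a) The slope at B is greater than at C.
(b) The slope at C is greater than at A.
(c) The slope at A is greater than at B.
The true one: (c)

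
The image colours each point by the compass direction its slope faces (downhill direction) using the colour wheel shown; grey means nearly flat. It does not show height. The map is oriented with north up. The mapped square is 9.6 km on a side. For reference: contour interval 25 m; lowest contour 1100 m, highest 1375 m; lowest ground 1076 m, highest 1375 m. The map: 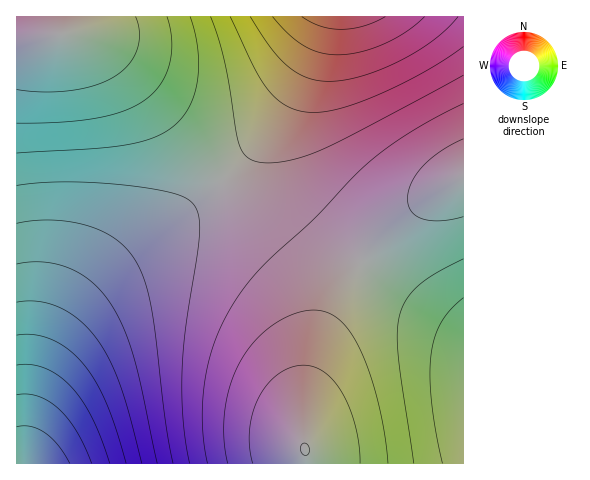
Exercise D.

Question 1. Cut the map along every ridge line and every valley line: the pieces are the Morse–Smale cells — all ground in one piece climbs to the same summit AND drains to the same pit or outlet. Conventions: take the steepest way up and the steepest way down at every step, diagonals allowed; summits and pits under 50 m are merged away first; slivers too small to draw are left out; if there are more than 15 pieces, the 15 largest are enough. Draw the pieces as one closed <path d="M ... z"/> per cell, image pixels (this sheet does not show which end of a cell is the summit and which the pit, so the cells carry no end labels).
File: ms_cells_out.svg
<path d="M222 182l-111 86-19 19-21 27-21 39-14 38-8 40-2 33 280-1-3-28 0-24 11-93-3-27-5-13-12-20z"/><path d="M463 16l-138 0-19 48-25 47-28 39-32 31 67 70 14 19 7 14 3 11 2 23-10 75 1 13 4-30 11-41 17-36 16-26 19-23 30-30 28-22 34-22z"/><path d="M64 16l-48 1 1 447 8-1 5-46 14-50 18-38 15-23 15-19 28-27 74-55 27-24-104-121-25-20-12-5-16-2z"/><path d="M463 177l-33 21-28 22-37 38-28 41-17 36-12 47-5 43 4 39 157-1z"/><path d="M323 16l-257 0-2 17 16 2 12 5 25 20 94 109 10 11 2 0 30-30 34-48 24-48z"/>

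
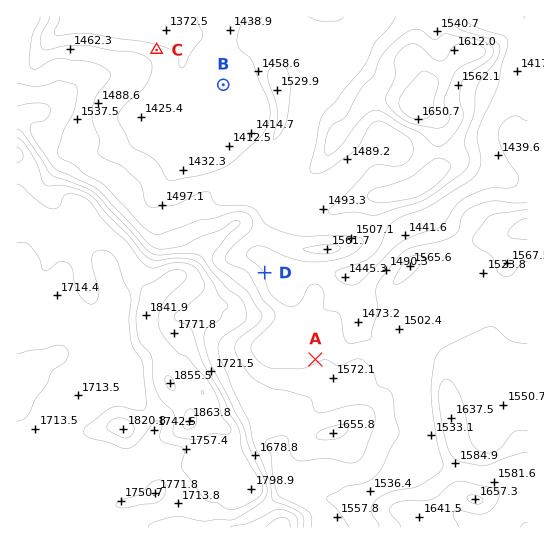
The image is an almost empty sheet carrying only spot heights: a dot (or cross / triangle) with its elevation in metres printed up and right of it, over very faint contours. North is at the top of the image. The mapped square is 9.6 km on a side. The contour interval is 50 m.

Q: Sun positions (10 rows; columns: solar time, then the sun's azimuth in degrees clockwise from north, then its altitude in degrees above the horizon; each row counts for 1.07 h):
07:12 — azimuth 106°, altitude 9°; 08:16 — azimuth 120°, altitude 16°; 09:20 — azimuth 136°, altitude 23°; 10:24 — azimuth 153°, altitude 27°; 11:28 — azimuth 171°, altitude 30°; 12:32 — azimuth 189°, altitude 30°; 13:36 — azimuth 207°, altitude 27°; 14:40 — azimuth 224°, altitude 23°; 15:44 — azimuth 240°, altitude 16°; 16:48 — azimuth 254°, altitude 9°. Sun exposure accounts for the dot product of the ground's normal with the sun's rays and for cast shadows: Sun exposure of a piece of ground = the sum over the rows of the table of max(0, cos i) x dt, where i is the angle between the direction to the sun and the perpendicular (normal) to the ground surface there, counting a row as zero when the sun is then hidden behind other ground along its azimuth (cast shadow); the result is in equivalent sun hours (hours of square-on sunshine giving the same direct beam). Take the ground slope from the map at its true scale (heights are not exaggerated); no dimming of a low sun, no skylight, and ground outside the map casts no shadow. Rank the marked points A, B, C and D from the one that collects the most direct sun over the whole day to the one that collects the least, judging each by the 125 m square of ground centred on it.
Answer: B > A ≈ D > C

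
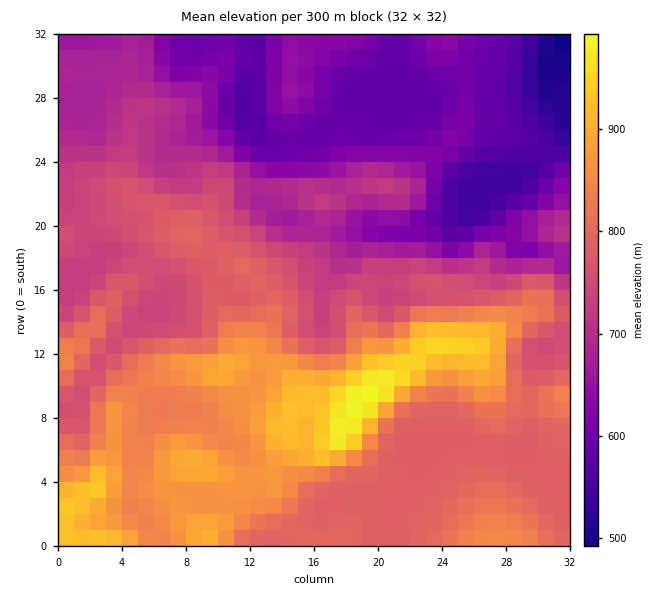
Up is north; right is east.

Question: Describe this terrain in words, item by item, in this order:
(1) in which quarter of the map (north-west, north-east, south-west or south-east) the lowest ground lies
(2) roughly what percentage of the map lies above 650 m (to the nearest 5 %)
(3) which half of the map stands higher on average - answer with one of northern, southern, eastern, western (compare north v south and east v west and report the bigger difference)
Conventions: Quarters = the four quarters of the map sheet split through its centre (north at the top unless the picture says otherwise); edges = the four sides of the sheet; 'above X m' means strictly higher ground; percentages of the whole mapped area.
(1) The lowest ground is in the north-east quarter.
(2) Ground above 650 m makes up about 75 % of the sheet.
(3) On average the southern half of the map is the higher ground.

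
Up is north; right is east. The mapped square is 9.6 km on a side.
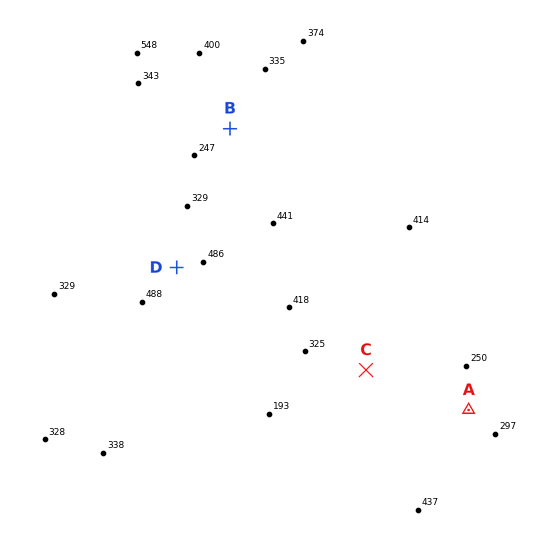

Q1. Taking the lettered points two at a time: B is below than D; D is above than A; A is below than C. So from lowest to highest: A B C D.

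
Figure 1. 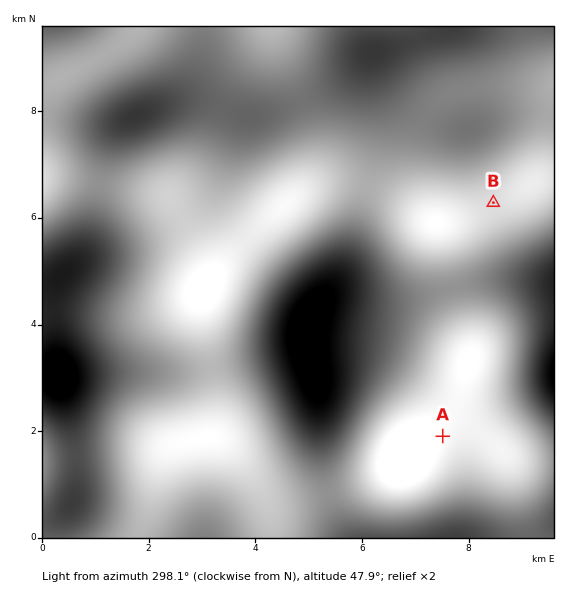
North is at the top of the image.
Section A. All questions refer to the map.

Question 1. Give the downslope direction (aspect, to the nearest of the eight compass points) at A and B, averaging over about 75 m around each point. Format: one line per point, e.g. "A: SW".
A: N
B: N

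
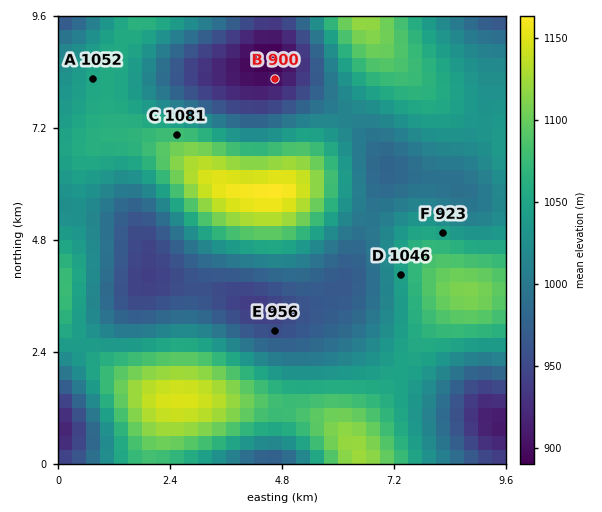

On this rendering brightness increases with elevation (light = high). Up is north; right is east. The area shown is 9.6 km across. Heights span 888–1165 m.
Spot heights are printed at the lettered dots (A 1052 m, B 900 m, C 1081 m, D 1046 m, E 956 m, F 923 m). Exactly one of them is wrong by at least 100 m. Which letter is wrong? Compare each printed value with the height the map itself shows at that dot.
F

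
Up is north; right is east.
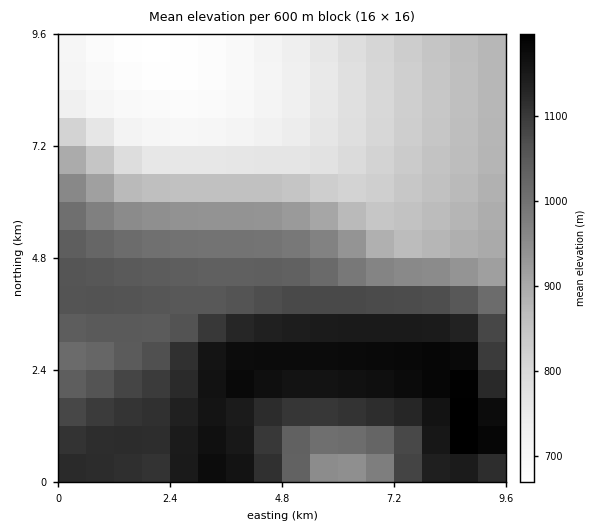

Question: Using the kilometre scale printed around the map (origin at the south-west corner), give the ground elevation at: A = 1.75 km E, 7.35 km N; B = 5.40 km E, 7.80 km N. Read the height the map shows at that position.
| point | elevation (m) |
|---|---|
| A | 720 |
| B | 750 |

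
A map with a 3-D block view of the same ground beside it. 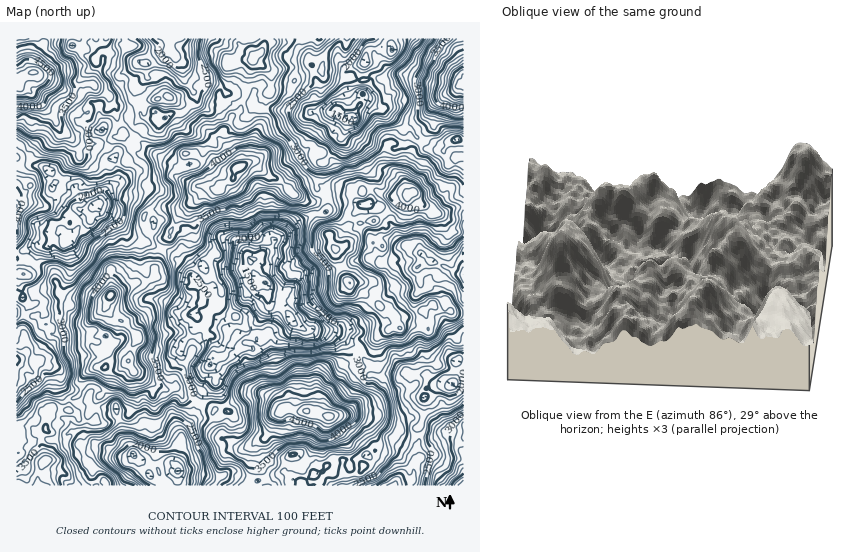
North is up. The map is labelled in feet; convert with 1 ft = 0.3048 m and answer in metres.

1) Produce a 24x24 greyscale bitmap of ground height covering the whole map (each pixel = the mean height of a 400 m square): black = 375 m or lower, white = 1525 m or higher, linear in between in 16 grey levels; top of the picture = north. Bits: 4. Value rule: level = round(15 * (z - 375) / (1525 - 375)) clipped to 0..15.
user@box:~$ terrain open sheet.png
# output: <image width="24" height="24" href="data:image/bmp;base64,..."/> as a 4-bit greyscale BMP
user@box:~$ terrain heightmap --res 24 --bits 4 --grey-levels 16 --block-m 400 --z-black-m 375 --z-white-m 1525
<image width="24" height="24" href="data:image/bmp;base64,Qk2WAQAAAAAAAHYAAAAoAAAAGAAAABgAAAABAAQAAAAAACABAAATCwAAEwsAABAAAAAAAAAAAAAAABEREQAiIiIAMzMzAERERABVVVUAZmZmAHd3dwCIiIgAmZmZAKqqqgC7u7sAzMzMAN3d3QDu7u4A////AKqXdTIjZ4h3d2Q0aJqXUyMkeamIh3ZUV4mHZUVFiauquodUZ4mIhmZWeJzd7ahkV2iIh4h3d6zu7KhUREZomrmGV5rMyYdUMkRpu7l2RWeJmHZUQ0V5q7lmVEVVVnh2VFZ6vLl1VEQiRXmYdmZ5zKllVDIkaJqYh1Z5vKl1VBEki6mHdkVnq6qGUxE1i6l2ZVREeImHYxI3q5h2ZlMzVniZZEM3q6mHiGQyJHiamHZoiZqqqXVDNGiby6mpiZq7mGVVVWerzcuoeJm6h1VnZmiavMuXVWiIZmeIZmaImql2Q0Z3ZZmXZmVniIhkMSRXiMuYd2Zld3dkMRNHrO25hlVVZ4h2UyNYvd2odkQ0eZl2VCNHrLuYdlM0eJl2ZTIlig=="/>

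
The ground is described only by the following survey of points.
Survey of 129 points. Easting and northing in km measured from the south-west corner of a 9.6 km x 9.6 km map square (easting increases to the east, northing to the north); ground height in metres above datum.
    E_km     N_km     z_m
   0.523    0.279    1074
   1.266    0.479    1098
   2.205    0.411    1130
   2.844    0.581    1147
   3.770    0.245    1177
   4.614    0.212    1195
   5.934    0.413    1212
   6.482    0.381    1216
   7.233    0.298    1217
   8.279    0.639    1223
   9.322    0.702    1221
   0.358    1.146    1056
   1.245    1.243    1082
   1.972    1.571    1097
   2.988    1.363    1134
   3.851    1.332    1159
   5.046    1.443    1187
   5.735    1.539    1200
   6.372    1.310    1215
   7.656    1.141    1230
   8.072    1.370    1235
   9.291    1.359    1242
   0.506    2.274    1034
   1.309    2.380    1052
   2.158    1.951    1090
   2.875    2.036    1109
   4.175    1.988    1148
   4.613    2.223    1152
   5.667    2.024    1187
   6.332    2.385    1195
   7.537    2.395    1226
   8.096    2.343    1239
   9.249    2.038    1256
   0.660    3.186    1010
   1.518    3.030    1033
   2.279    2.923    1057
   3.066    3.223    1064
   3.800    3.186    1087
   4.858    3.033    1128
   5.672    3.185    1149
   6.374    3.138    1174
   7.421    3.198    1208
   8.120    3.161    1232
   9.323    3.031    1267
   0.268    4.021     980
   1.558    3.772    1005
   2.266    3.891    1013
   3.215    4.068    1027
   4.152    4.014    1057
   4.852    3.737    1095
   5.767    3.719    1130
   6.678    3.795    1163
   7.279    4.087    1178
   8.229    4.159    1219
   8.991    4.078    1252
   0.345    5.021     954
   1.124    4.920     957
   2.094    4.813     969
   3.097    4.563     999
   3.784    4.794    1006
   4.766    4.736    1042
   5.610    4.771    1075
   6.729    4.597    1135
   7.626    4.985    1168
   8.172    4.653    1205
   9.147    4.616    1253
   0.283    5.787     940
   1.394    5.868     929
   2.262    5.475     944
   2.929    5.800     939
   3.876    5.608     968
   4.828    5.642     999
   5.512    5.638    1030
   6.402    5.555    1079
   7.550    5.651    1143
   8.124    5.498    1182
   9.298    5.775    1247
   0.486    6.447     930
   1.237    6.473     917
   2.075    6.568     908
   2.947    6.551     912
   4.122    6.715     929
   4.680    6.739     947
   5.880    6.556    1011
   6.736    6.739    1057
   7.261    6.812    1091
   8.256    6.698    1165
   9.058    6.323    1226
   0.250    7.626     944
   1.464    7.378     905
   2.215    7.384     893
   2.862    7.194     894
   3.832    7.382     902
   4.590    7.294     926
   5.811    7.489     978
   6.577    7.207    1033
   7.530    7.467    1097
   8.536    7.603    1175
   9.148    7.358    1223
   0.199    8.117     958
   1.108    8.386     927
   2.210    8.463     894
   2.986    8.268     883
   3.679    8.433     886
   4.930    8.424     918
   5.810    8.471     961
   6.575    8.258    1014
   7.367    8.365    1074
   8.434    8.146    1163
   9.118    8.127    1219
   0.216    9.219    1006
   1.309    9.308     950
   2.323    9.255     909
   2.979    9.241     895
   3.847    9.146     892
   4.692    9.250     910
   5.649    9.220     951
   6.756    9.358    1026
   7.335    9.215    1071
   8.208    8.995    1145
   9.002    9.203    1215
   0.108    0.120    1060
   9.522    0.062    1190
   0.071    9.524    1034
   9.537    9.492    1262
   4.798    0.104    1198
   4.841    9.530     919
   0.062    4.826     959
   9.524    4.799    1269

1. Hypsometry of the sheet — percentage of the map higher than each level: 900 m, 94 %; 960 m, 76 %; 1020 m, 63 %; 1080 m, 49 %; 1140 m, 36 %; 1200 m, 21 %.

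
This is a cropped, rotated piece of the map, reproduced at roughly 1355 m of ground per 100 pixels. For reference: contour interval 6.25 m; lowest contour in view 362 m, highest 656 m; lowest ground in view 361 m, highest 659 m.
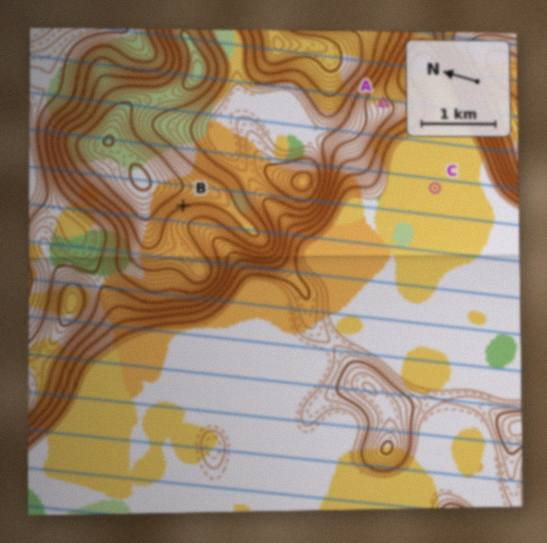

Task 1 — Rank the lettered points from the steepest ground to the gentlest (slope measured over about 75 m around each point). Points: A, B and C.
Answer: B A C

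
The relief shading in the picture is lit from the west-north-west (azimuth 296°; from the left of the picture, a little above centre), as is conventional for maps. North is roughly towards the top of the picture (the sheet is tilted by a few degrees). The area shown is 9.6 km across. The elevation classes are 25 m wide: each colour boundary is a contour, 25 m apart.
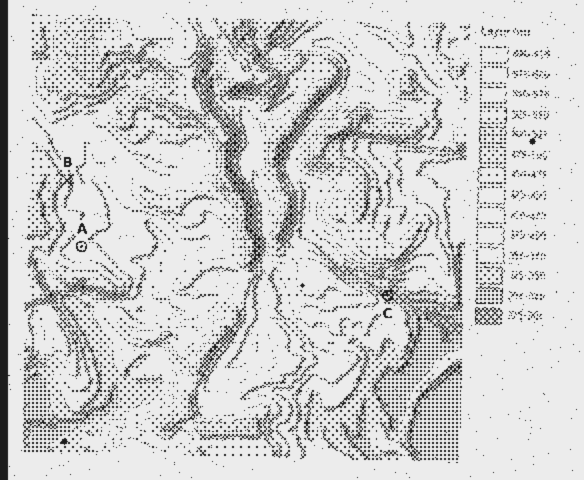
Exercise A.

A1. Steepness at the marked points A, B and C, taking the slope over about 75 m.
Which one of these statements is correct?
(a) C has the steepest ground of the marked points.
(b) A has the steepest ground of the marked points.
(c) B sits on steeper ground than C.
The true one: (a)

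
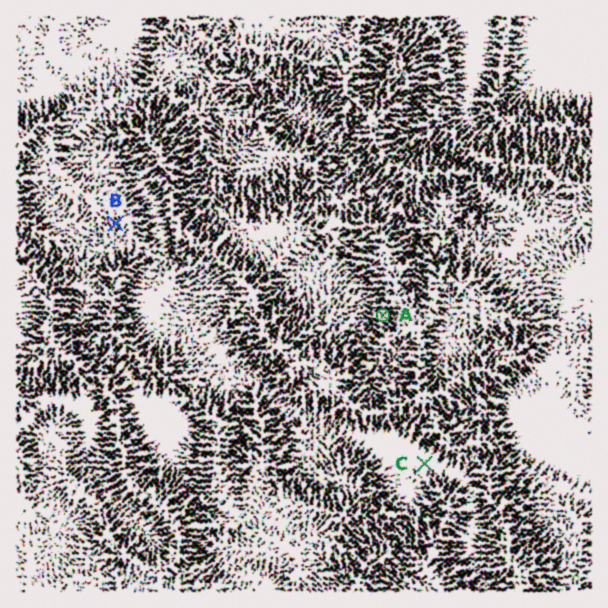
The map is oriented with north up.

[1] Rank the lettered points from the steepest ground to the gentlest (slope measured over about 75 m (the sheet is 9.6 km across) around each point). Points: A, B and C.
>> A B C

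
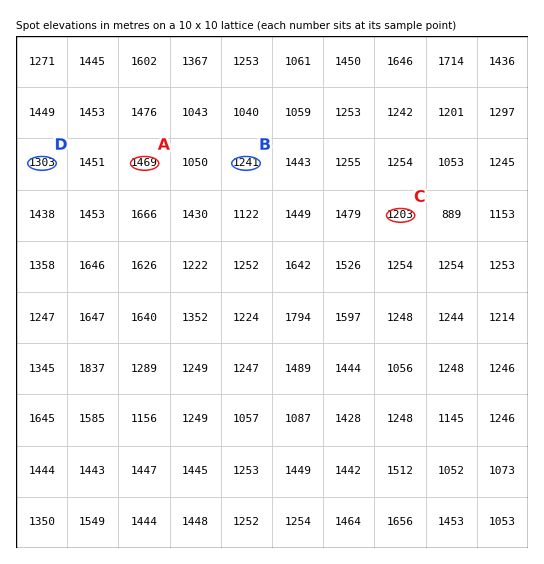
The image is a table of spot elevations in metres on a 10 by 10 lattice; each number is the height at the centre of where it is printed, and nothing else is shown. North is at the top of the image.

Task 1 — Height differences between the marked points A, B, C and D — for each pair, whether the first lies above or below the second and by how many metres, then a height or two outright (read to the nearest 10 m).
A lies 270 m above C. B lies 230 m below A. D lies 170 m below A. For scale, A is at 1470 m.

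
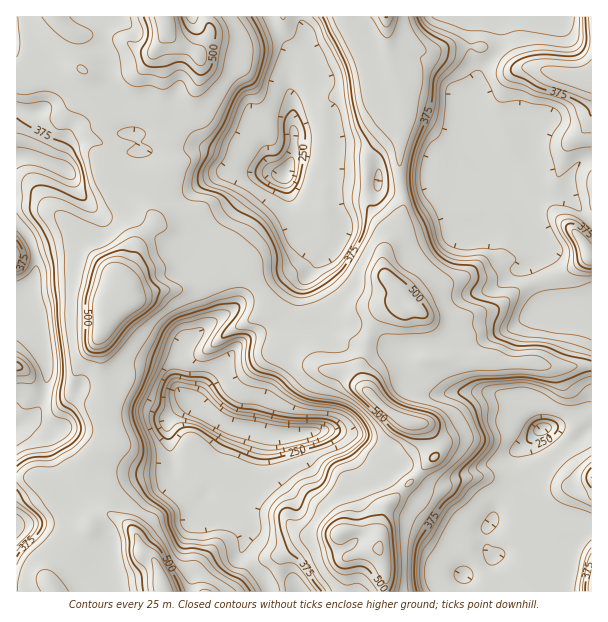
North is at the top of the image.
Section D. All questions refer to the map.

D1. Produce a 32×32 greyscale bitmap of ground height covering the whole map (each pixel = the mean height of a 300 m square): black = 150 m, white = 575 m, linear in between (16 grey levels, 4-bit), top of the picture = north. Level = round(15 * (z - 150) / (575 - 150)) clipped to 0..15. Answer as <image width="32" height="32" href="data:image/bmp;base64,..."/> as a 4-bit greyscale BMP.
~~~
<image width="32" height="32" href="data:image/bmp;base64,Qk12AgAAAAAAAHYAAAAoAAAAIAAAACAAAAABAAQAAAAAAAACAAATCwAAEwsAABAAAAAAAAAAAAAAABEREQAiIiIAMzMzAERERABVVVUAZmZmAHd3dwCIiIgAmZmZAKqqqgC7u7sAzMzMAN3d3QDu7u4A////AKu6qr7ruoZmirvaZVVVVVeqqqrOypdmd5vd6mVVRVVWiqqq3ah2Vnms3up1VUVVVWiqq8uFVVV5rd3allVFVVV5qqupdVVVeJu8y6hVVVVVmqqql1VVVWeKqrupdlVVZ5qqqoZVVVVVaaqruodVVWd4mqqWVVVDNFaKqsyoVUVWVmiqlkVCEQEjWKzcuWVDVVVoqoQiEBEjNFnO7KllQ1VWiaqFIANEVnid7LqXZVVlZomqljI0Vnmrzsqql3Znd3V6qqhVVWiavMy6qqqqqphli9upZWZpqqq7qqqqqZh2VYvuunVniaqqq7u6qoZlVVWb7+yod5qqqqvMy6mGVVVWm+/9uqmaqJqrzcqYd2VVZprf7LqqqoZoq9yqmGZWZnaazdyqqqqGVYq6qXdlVWl3mqvLqqqpdVVpqpZVVVVpaaqqq6qqmGVVWKqGVVVVd3mZmqqqqXZVVWiZdVVVVVZ4d6qqqYZUM1VniWVVVVVWZmeqqqp1UyJVZ4llVVVVVmZ5qqqqhlRDVWiaZVVVVWZ4maqqqpdVQ1VoqoVVVVVniJqqqqqpZURVeaqWVVVVZ5mqqqqqqnZUVXqqllVWZ4mqqqq7u8qXVVWKqqdVZ4mqqquqvd3bqVVWmqqpdmeZmaqrq73t26llV6qqqHZmZmequ6q97MunZWmquoZVVVVX"/>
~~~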